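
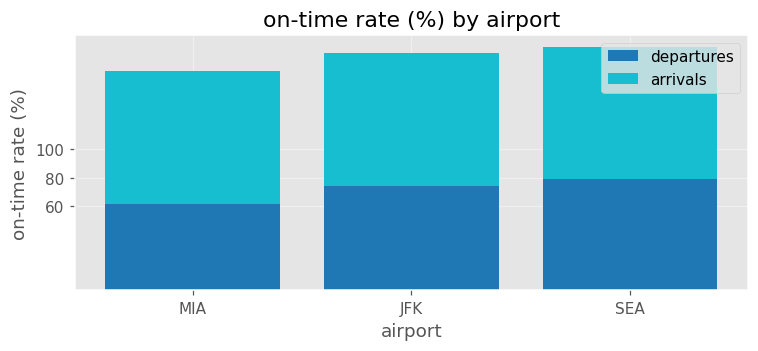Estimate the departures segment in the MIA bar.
≈ 60

departures top ≈ 60, bottom ≈ 0; segment ≈ 60.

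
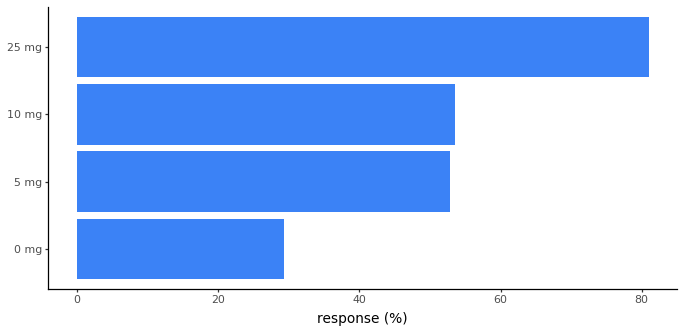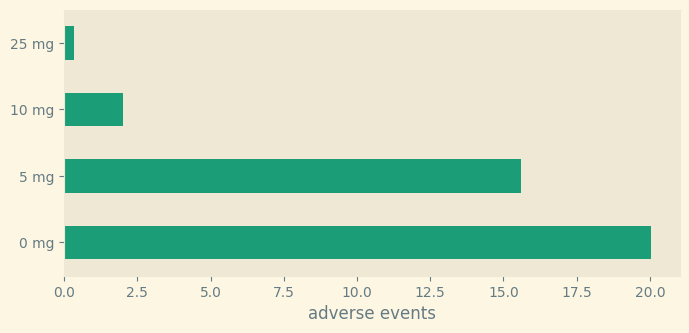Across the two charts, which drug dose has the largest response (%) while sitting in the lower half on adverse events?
Chart 2 median adverse events ≈ 8; below-median drug doses: 10 mg, 25 mg. Among those, 25 mg has the highest response (%) (≈ 80).

25 mg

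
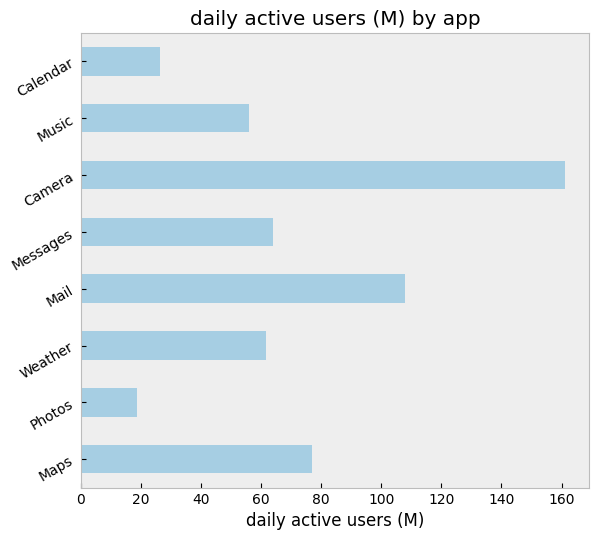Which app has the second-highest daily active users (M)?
Top 3: Camera ≈ 160, Mail ≈ 100, Maps ≈ 80.

Mail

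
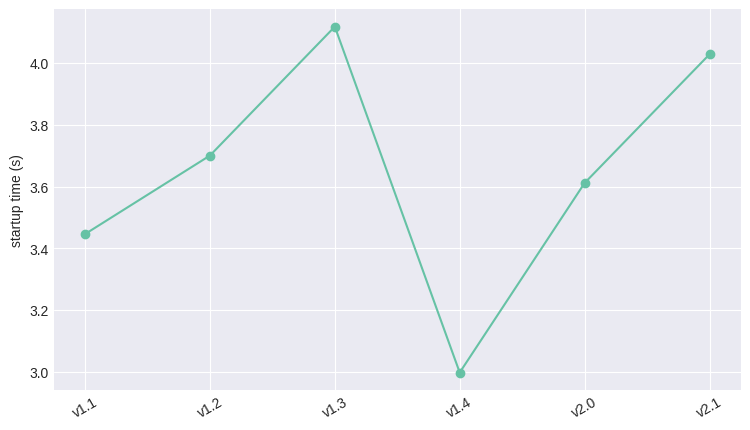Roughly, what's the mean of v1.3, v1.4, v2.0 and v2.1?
≈ 3.68

(4.1 + 3.0 + 3.6 + 4.0) / 4 ≈ 3.68.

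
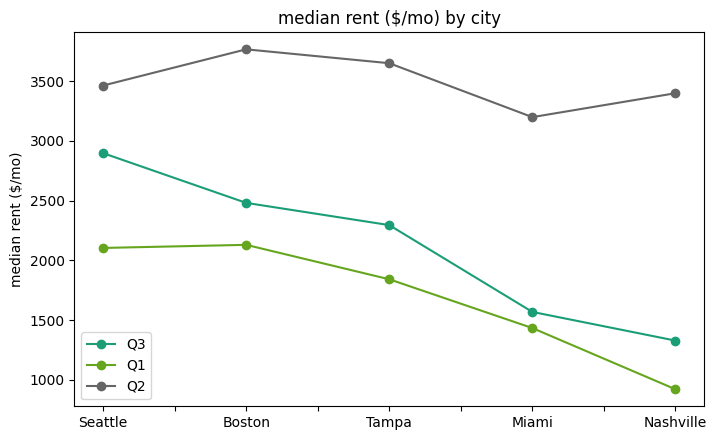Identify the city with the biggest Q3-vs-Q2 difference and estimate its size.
Nashville: Q3 ≈ 1500, Q2 ≈ 3500 → gap ≈ 2000. Next-largest (Miami) is only ≈ 1500.

Nashville, ≈ 2000 $/mo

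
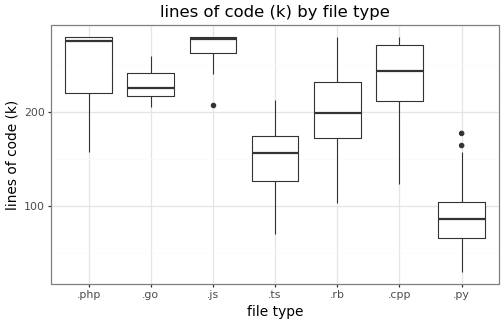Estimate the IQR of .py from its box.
≈ 40

Q3 ≈ 100, Q1 ≈ 60; IQR ≈ 40.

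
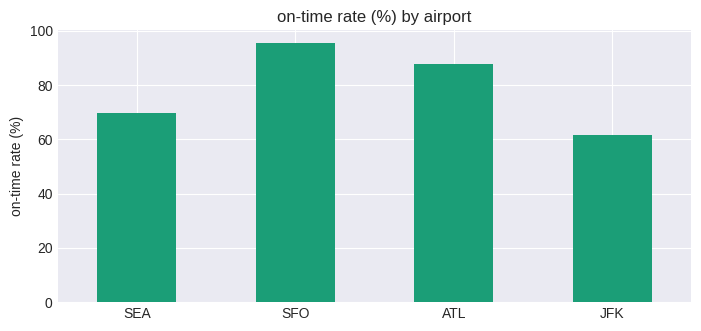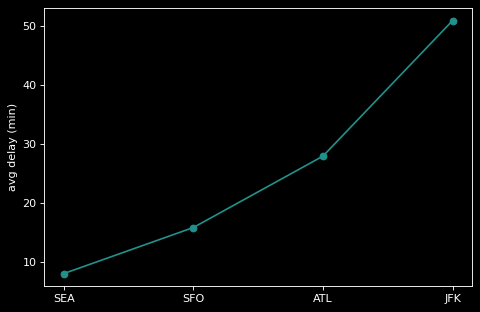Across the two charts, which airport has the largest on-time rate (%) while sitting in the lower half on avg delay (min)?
Chart 2 median avg delay (min) ≈ 20; below-median airports: SEA, SFO. Among those, SFO has the highest on-time rate (%) (≈ 100).

SFO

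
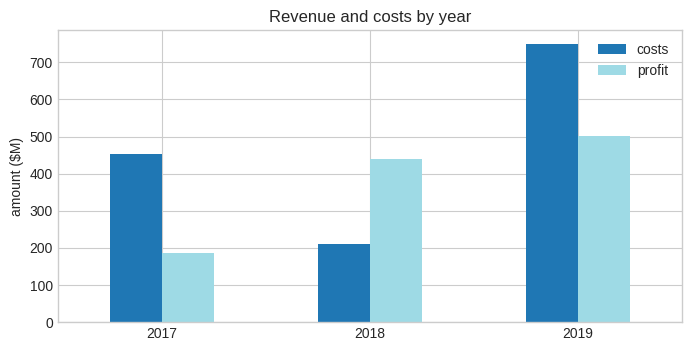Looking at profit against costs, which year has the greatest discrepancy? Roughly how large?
2017, ≈ 300 $M

2017: profit ≈ 200, costs ≈ 500 → gap ≈ 300. Next-largest (2019) is only ≈ 200.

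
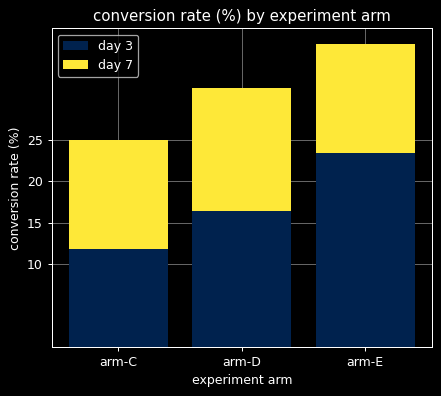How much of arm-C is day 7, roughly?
≈ 15

day 7 top ≈ 25, bottom ≈ 10; segment ≈ 15.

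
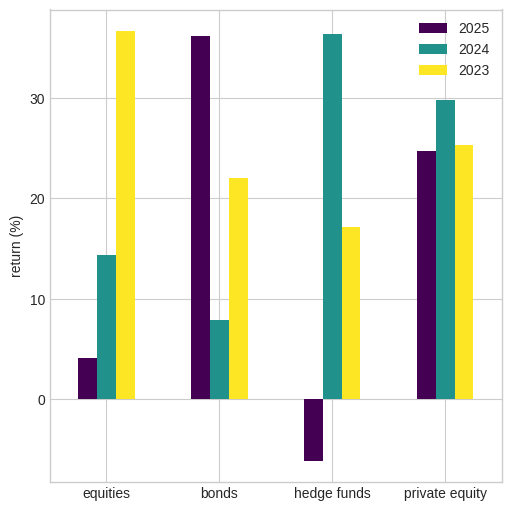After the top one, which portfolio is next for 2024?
private equity

Top 3 for 2024: hedge funds ≈ 35, private equity ≈ 30, equities ≈ 15.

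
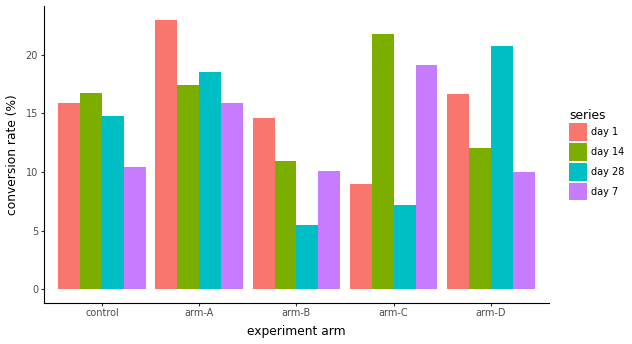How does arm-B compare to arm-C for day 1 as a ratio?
arm-B ≈ 14, arm-C ≈ 8; 14/8 ≈ 1.75.

≈ 1.75×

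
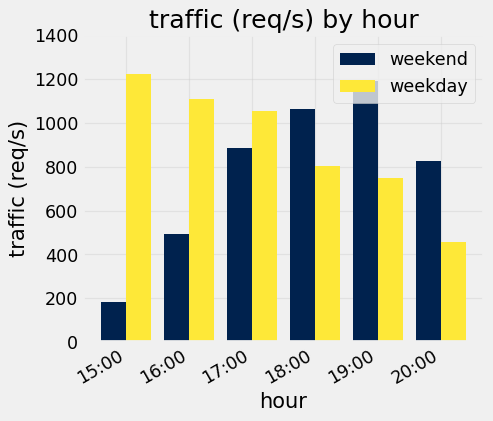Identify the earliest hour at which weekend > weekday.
17:00: weekend ≈ 800 vs weekday ≈ 1000 (not yet); 18:00: weekend ≈ 1000 vs weekday ≈ 800 (first crossover).

18:00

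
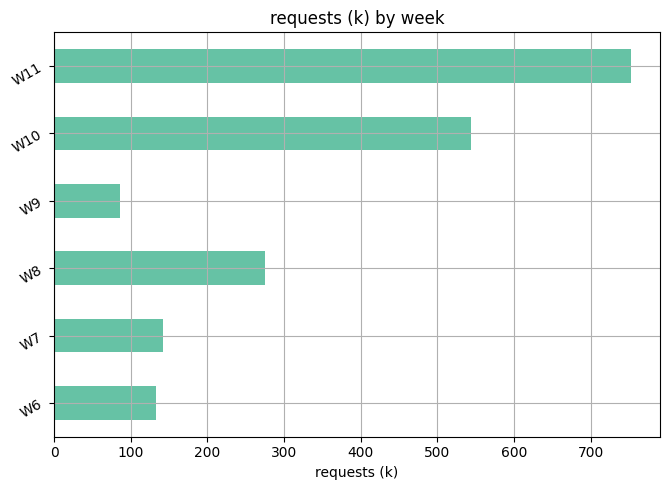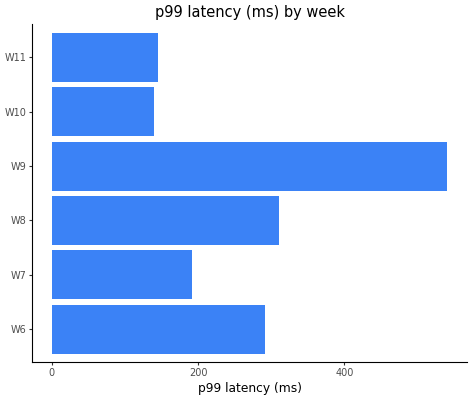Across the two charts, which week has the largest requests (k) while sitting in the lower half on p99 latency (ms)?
Chart 2 median p99 latency (ms) ≈ 250; below-median weeks: W7, W10, W11. Among those, W11 has the highest requests (k) (≈ 800).

W11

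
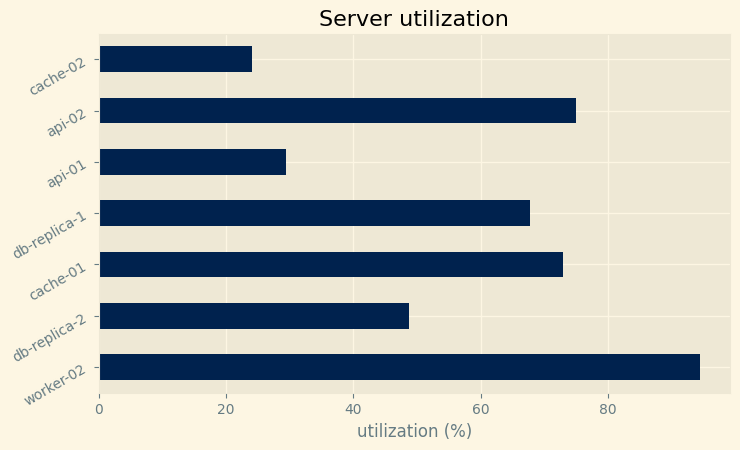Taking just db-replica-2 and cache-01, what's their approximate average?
≈ 60

(50 + 70) / 2 ≈ 60.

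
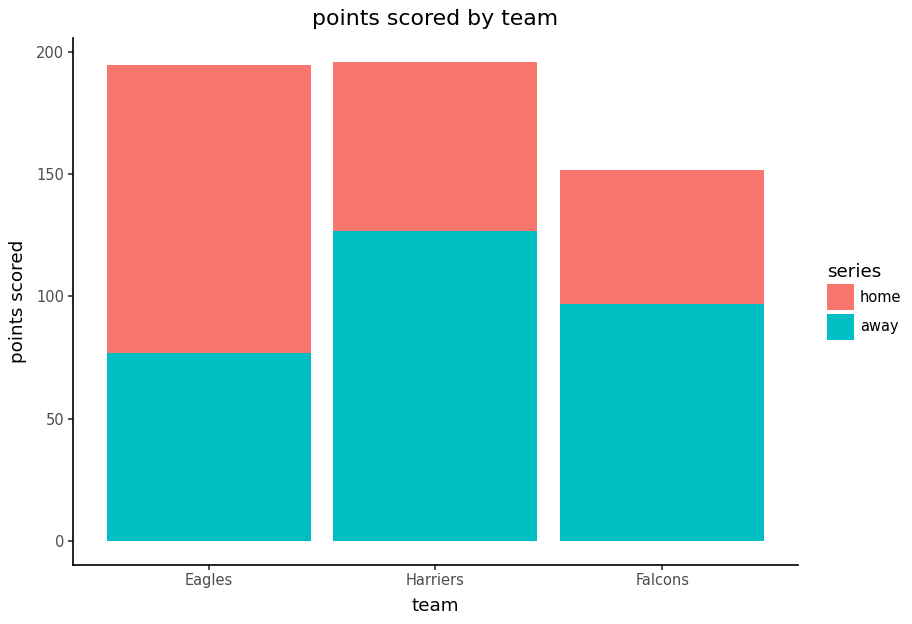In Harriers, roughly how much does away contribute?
≈ 120

away top ≈ 120, bottom ≈ 0; segment ≈ 120.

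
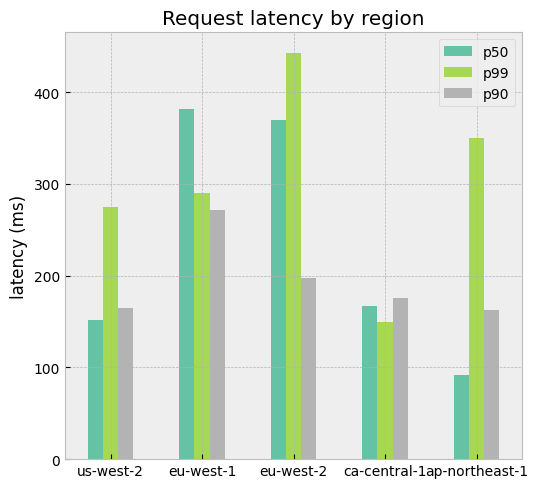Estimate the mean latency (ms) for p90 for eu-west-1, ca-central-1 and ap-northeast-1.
≈ 200

(250 + 200 + 150) / 3 ≈ 200.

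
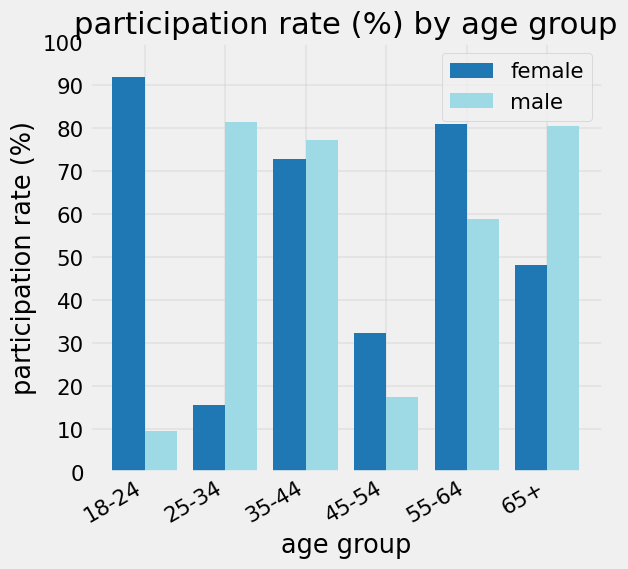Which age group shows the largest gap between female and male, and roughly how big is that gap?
18-24: female ≈ 90, male ≈ 10 → gap ≈ 80. Next-largest (25-34) is only ≈ 60.

18-24, ≈ 80 %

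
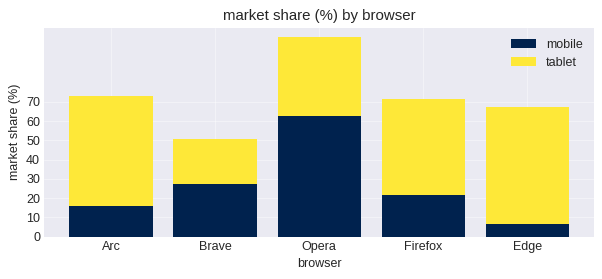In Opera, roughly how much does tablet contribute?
tablet top ≈ 100, bottom ≈ 60; segment ≈ 40.

≈ 40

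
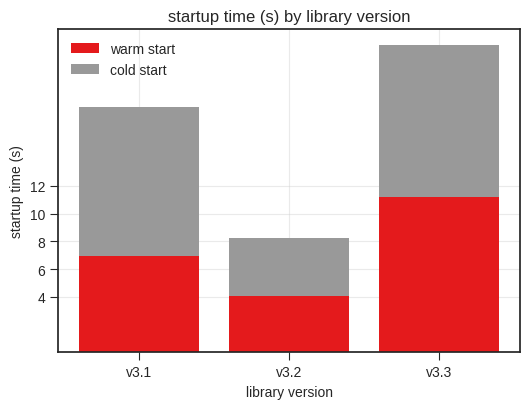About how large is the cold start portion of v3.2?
cold start top ≈ 8, bottom ≈ 4; segment ≈ 4.

≈ 4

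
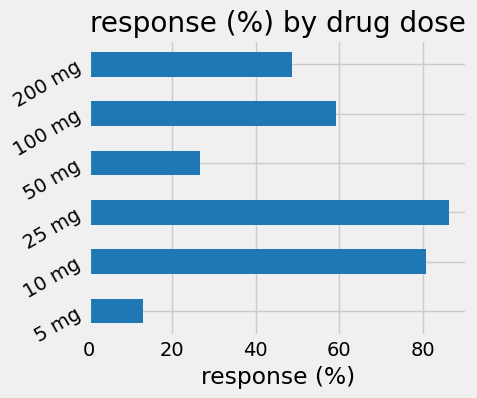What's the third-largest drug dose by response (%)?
Top 4: 25 mg ≈ 90, 10 mg ≈ 80, 100 mg ≈ 60, 200 mg ≈ 50.

100 mg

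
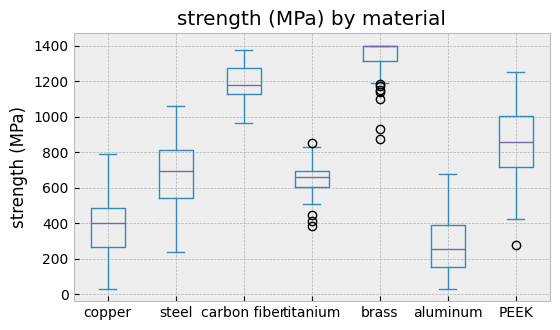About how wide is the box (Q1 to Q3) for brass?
Q3 ≈ 1400, Q1 ≈ 1300; IQR ≈ 100.

≈ 100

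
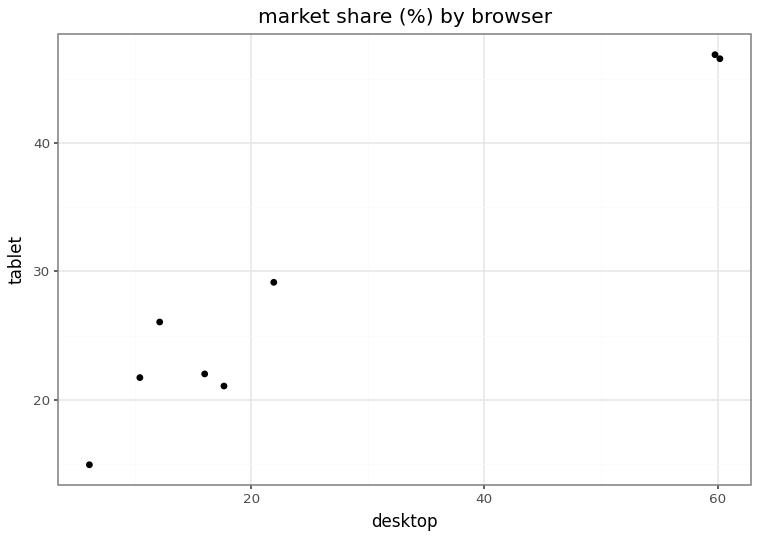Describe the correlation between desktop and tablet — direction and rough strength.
positive, strong

Points are positively correlated; strong (|r| ≈ 1.0).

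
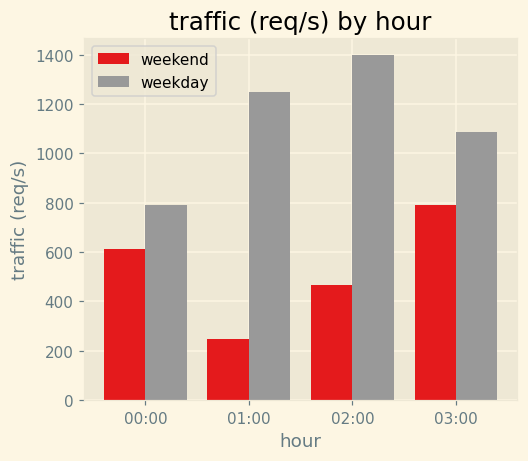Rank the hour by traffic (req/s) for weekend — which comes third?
02:00

Top 4 for weekend: 03:00 ≈ 800, 00:00 ≈ 600, 02:00 ≈ 400, 01:00 ≈ 200.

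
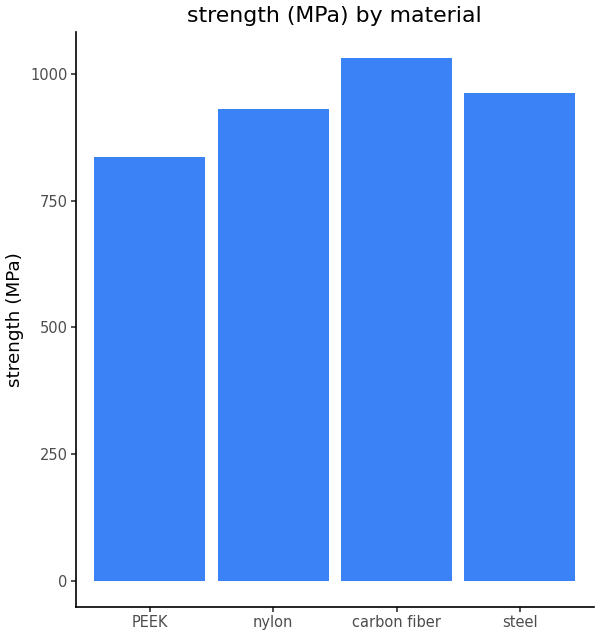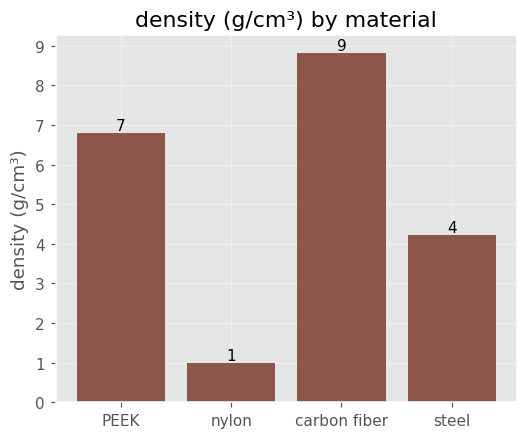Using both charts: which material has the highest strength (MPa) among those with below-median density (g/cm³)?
Chart 2 median density (g/cm³) ≈ 6; below-median materials: nylon, steel. Among those, steel has the highest strength (MPa) (≈ 1000).

steel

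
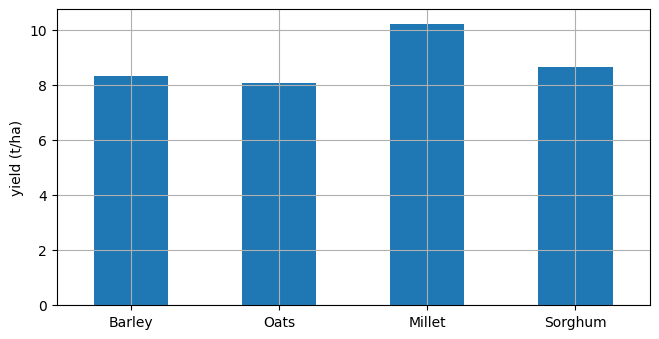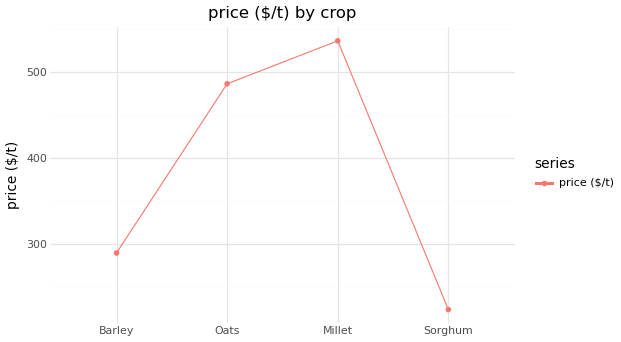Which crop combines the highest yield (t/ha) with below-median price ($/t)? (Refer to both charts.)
Sorghum

Chart 2 median price ($/t) ≈ 400; below-median crops: Barley, Sorghum. Among those, Sorghum has the highest yield (t/ha) (≈ 9).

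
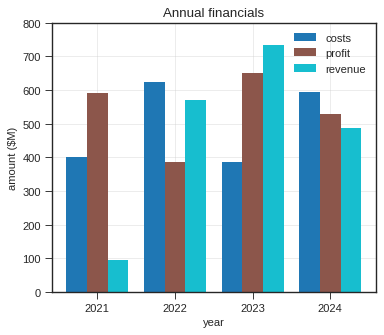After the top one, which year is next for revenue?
Top 3 for revenue: 2023 ≈ 700, 2022 ≈ 600, 2024 ≈ 500.

2022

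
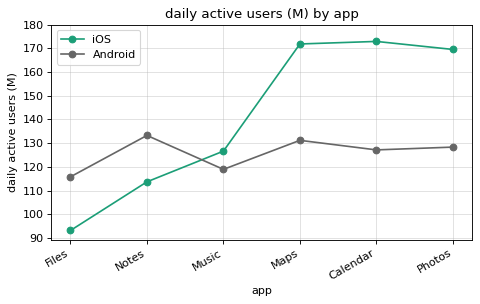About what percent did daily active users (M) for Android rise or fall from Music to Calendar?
≈ +8.3%

Music ≈ 120, Calendar ≈ 130; (130 − 120) / 120 ≈ +8.3%.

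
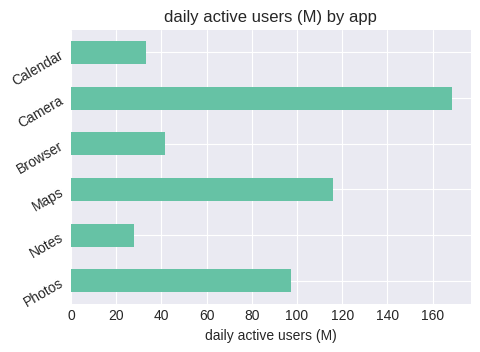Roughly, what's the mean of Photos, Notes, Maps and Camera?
(100 + 20 + 120 + 160) / 4 ≈ 100.

≈ 100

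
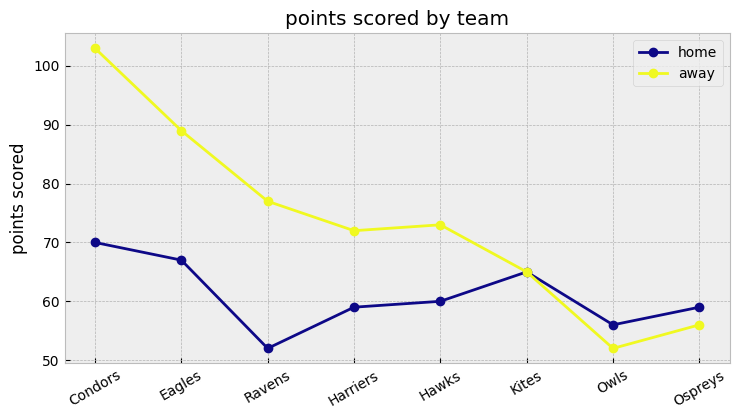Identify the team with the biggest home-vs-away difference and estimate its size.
Condors, ≈ 35

Condors: home ≈ 70, away ≈ 105 → gap ≈ 35. Next-largest (Ravens) is only ≈ 25.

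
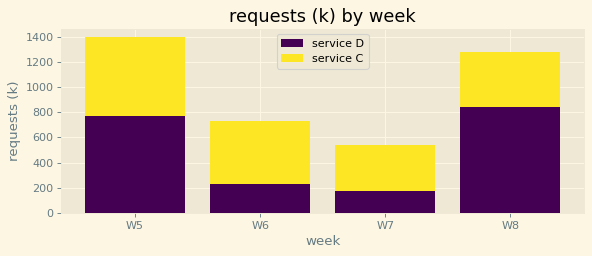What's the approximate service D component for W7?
≈ 200

service D top ≈ 200, bottom ≈ 0; segment ≈ 200.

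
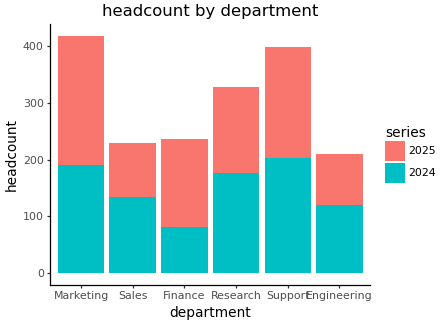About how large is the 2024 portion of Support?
2024 top ≈ 200, bottom ≈ 0; segment ≈ 200.

≈ 200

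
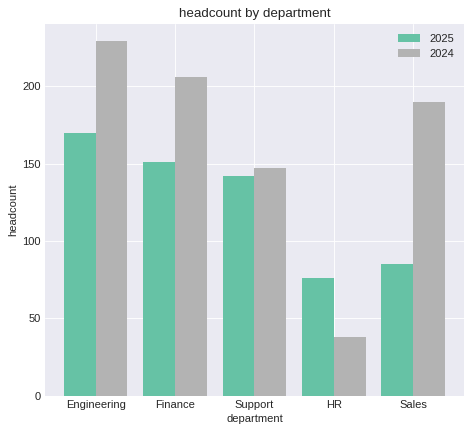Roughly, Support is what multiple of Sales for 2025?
Support ≈ 140, Sales ≈ 80; 140/80 ≈ 1.75.

≈ 1.75×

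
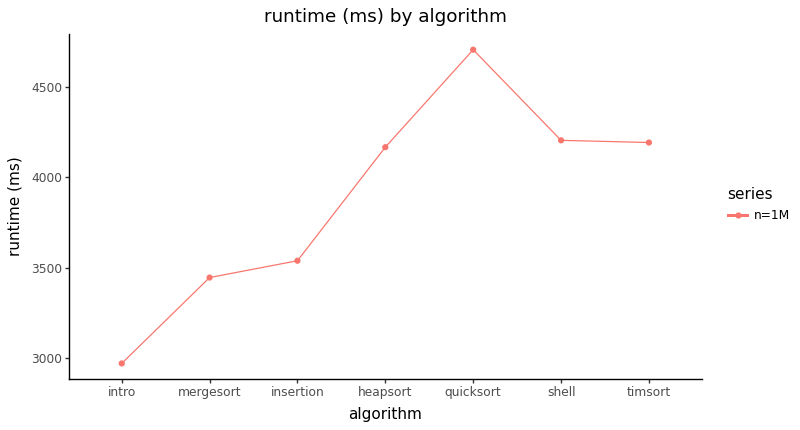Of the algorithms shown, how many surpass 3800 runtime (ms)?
4

Above 3800: heapsort, quicksort, shell, timsort.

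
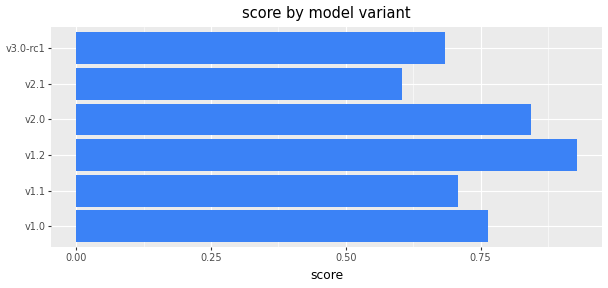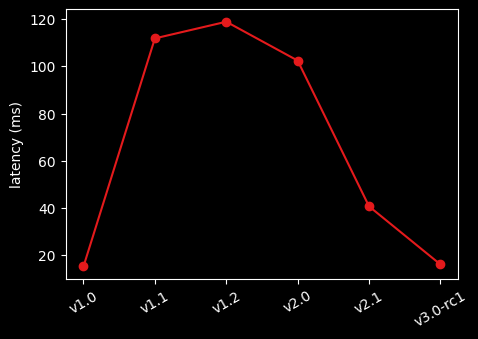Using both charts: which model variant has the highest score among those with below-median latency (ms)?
v1.0

Chart 2 median latency (ms) ≈ 80; below-median model variants: v1.0, v2.1, v3.0-rc1. Among those, v1.0 has the highest score (≈ 0.8).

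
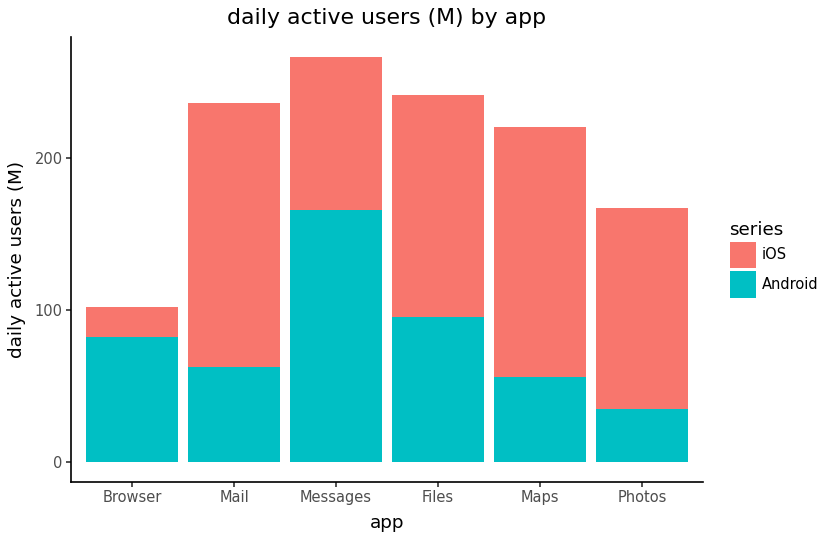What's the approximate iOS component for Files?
iOS top ≈ 250, bottom ≈ 100; segment ≈ 150.

≈ 150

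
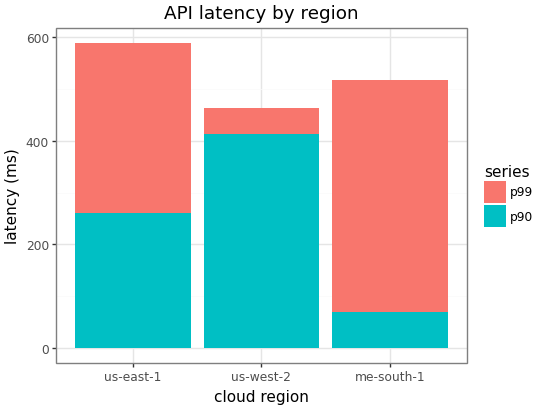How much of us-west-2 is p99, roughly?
p99 top ≈ 450, bottom ≈ 400; segment ≈ 50.

≈ 50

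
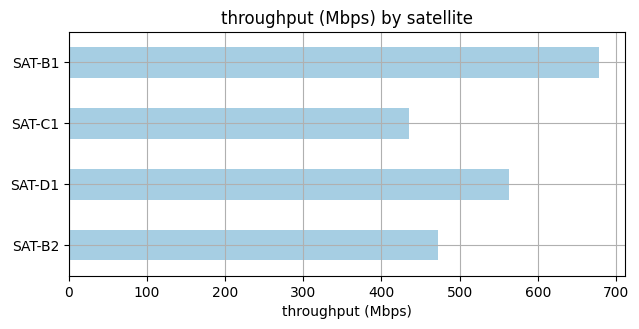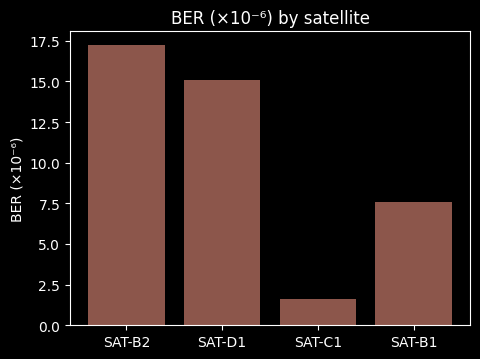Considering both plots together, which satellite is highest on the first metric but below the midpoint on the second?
Chart 2 median BER (×10⁻⁶) ≈ 12; below-median satellites: SAT-C1, SAT-B1. Among those, SAT-B1 has the highest throughput (Mbps) (≈ 700).

SAT-B1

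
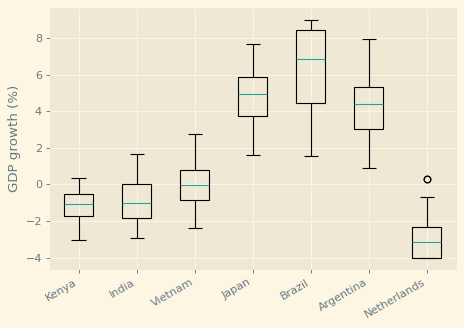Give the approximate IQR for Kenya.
Q3 ≈ -1, Q1 ≈ -2; IQR ≈ 1.

≈ 1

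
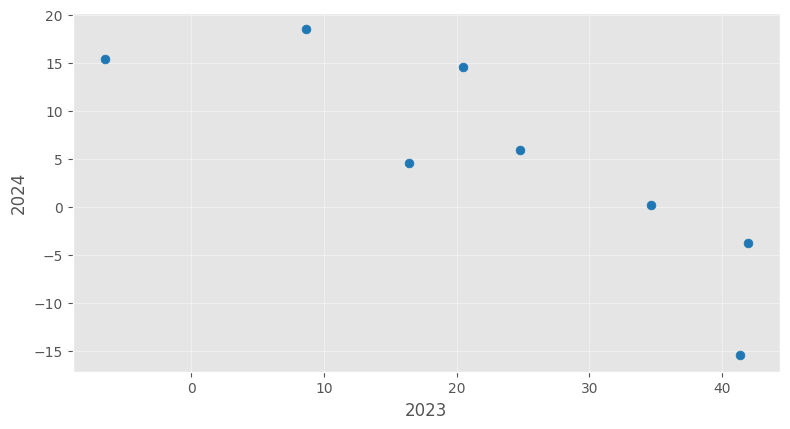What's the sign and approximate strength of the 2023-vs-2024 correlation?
Points are negatively correlated; strong (|r| ≈ 0.8).

negative, strong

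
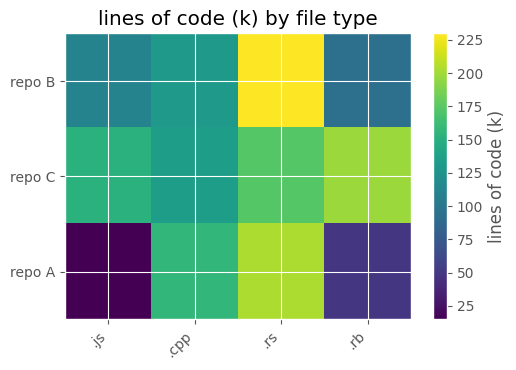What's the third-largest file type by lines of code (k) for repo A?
Top 4 for repo A: .rs ≈ 200, .cpp ≈ 160, .rb ≈ 40, .js ≈ 20.

.rb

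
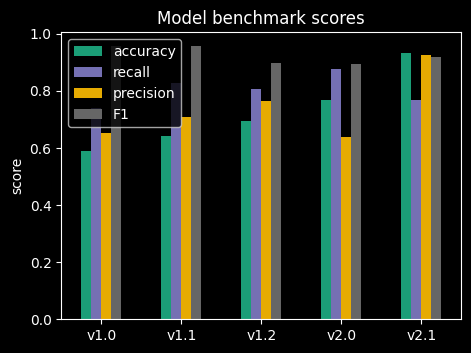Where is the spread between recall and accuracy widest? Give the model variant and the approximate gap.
v1.1: recall ≈ 0.8, accuracy ≈ 0.6 → gap ≈ 0.2. Next-largest (v2.1) is only ≈ 0.1.

v1.1, ≈ 0.2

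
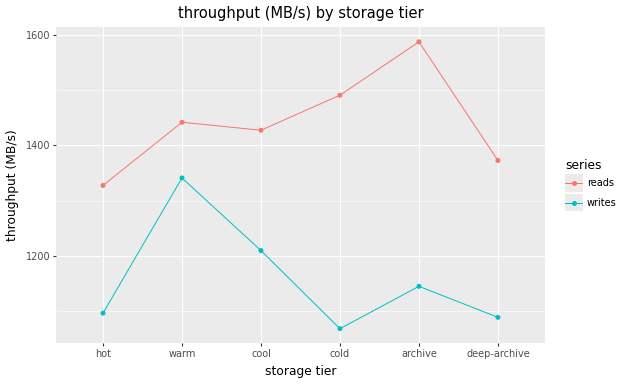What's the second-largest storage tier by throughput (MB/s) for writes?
cool

Top 3 for writes: warm ≈ 1350, cool ≈ 1200, archive ≈ 1150.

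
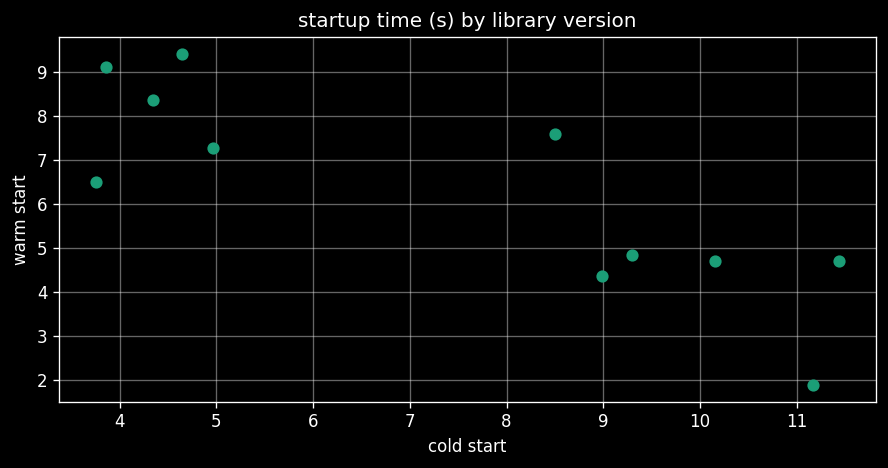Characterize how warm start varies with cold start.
Points are negatively correlated; strong (|r| ≈ 0.8).

negative, strong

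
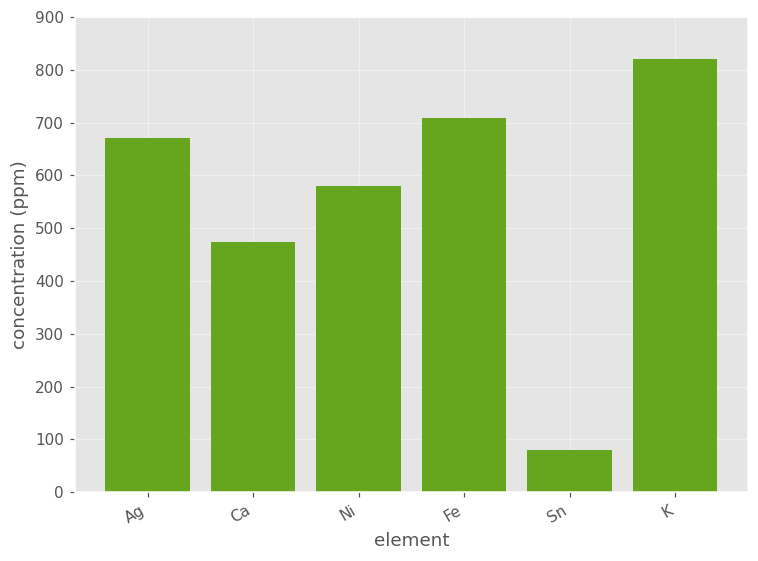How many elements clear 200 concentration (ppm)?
5

Above 200: Ag, Ca, Ni, Fe, K.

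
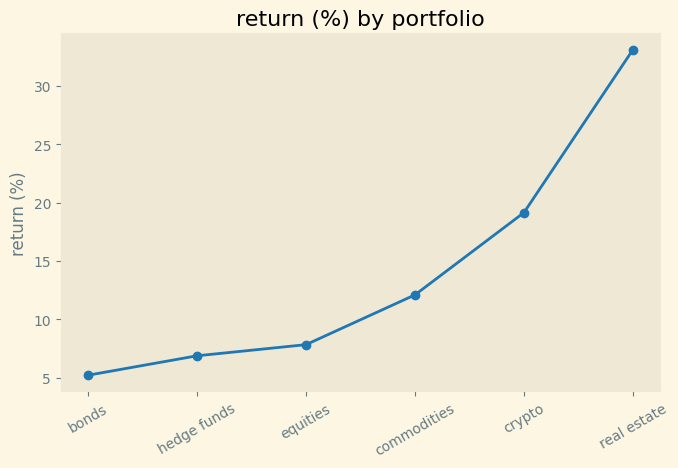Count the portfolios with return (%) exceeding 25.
Above 25: real estate.

1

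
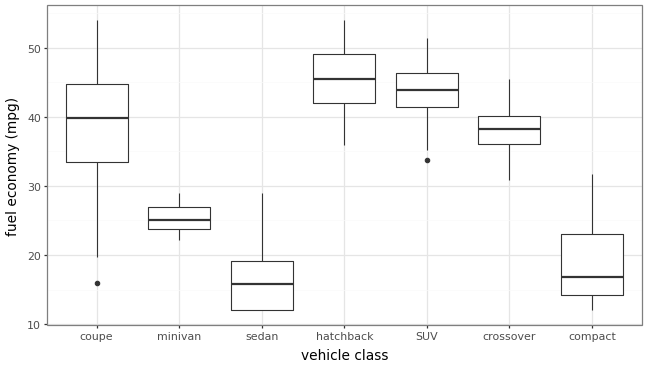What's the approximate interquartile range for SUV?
Q3 ≈ 45, Q1 ≈ 40; IQR ≈ 5.

≈ 5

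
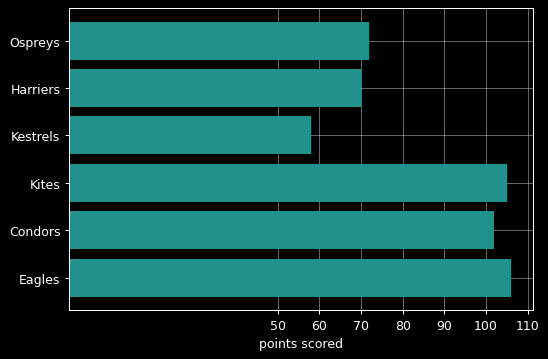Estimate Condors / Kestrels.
≈ 1.67×

Condors ≈ 100, Kestrels ≈ 60; 100/60 ≈ 1.67.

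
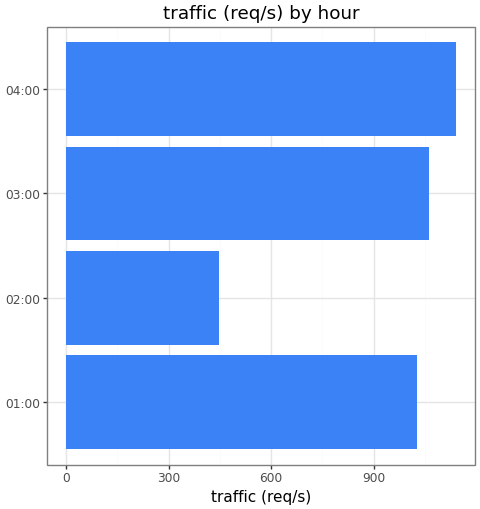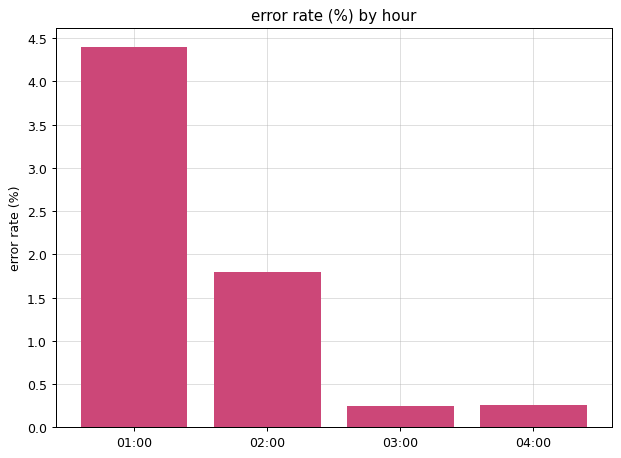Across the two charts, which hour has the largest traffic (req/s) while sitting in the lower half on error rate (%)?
04:00

Chart 2 median error rate (%) ≈ 1; below-median hours: 03:00, 04:00. Among those, 04:00 has the highest traffic (req/s) (≈ 1200).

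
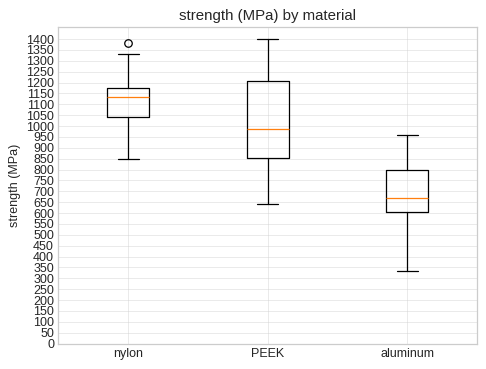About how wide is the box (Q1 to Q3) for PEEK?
Q3 ≈ 1200, Q1 ≈ 850; IQR ≈ 350.

≈ 350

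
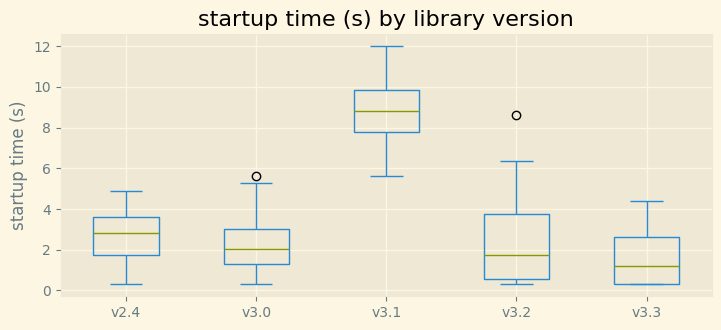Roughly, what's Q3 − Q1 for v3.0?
≈ 2

Q3 ≈ 3, Q1 ≈ 1; IQR ≈ 2.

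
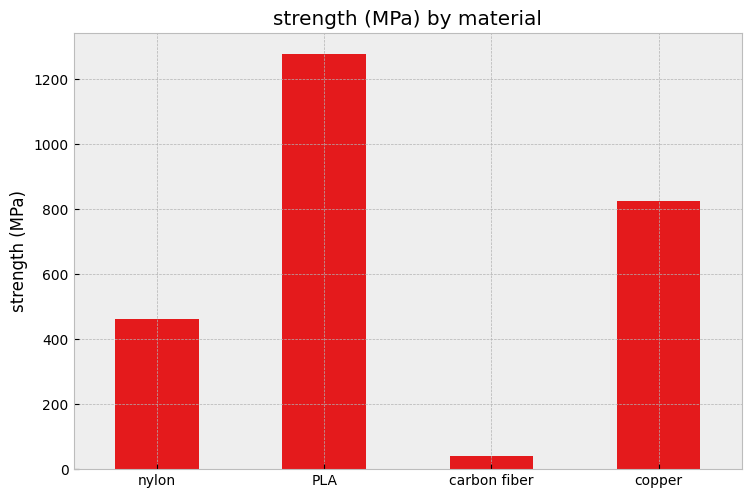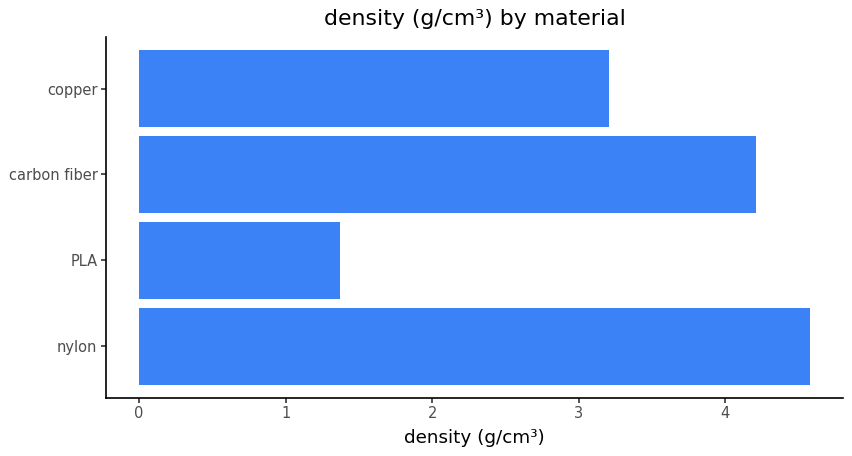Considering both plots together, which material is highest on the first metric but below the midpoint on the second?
PLA

Chart 2 median density (g/cm³) ≈ 3.5; below-median materials: PLA, copper. Among those, PLA has the highest strength (MPa) (≈ 1200).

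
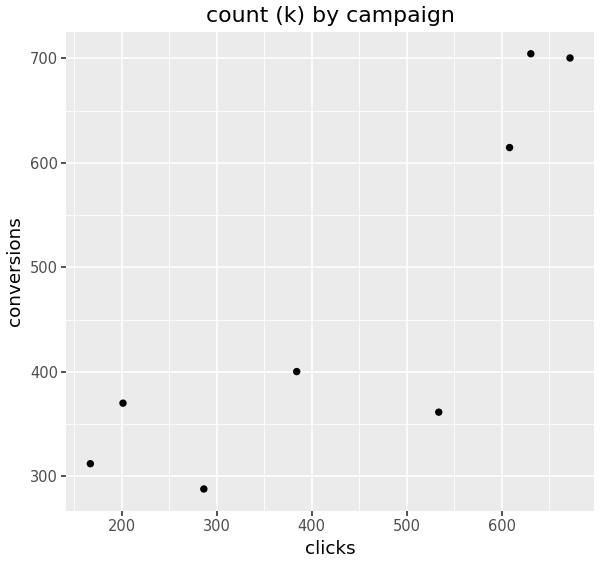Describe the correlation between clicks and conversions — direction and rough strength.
positive, strong

Points are positively correlated; strong (|r| ≈ 0.9).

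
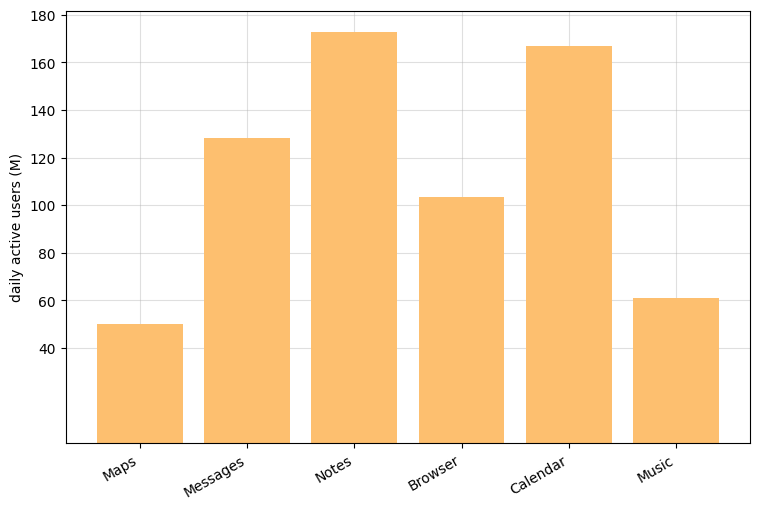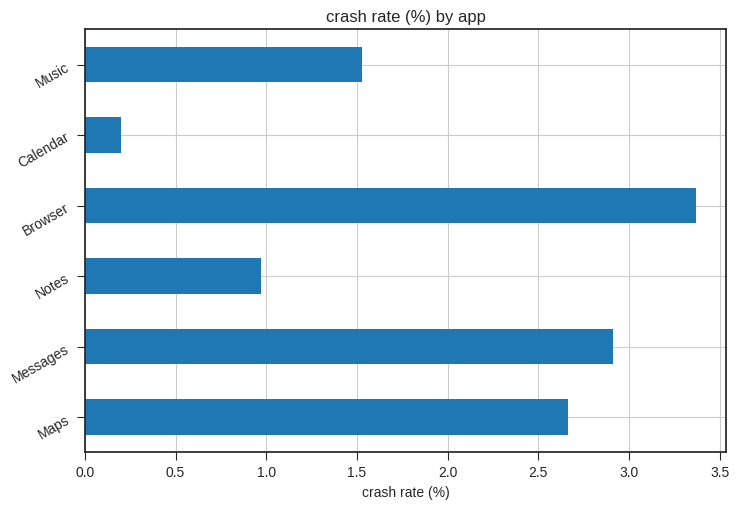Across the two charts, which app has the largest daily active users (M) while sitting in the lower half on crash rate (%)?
Chart 2 median crash rate (%) ≈ 2; below-median apps: Notes, Calendar, Music. Among those, Notes has the highest daily active users (M) (≈ 180).

Notes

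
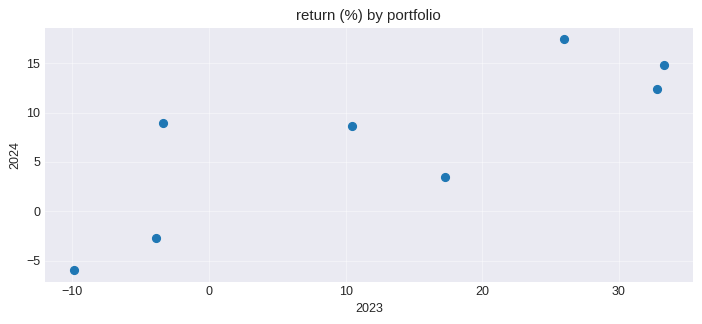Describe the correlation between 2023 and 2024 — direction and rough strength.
positive, strong

Points are positively correlated; strong (|r| ≈ 0.8).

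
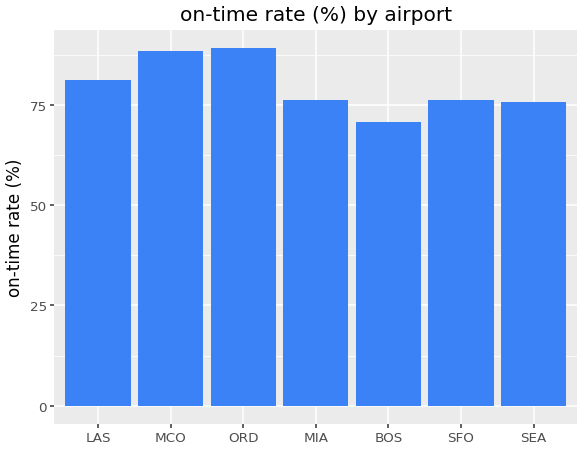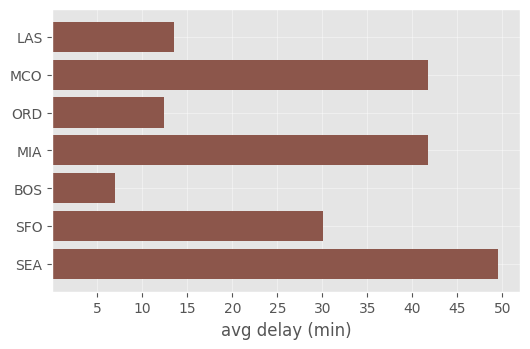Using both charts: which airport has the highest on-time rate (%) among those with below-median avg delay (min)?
Chart 2 median avg delay (min) ≈ 30; below-median airports: LAS, ORD, BOS. Among those, ORD has the highest on-time rate (%) (≈ 90).

ORD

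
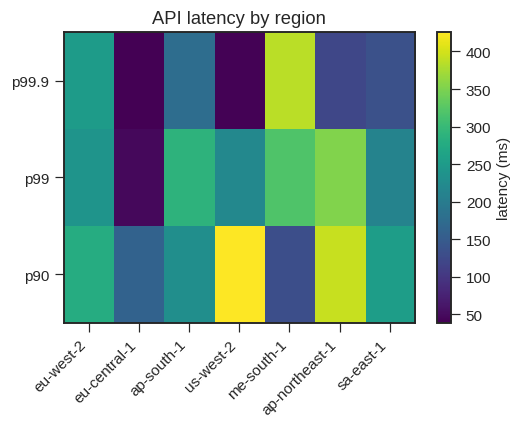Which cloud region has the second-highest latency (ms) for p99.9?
eu-west-2

Top 3 for p99.9: me-south-1 ≈ 400, eu-west-2 ≈ 250, ap-south-1 ≈ 200.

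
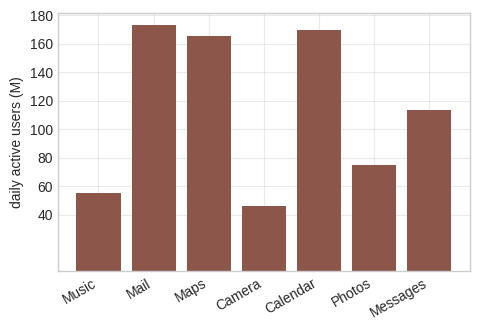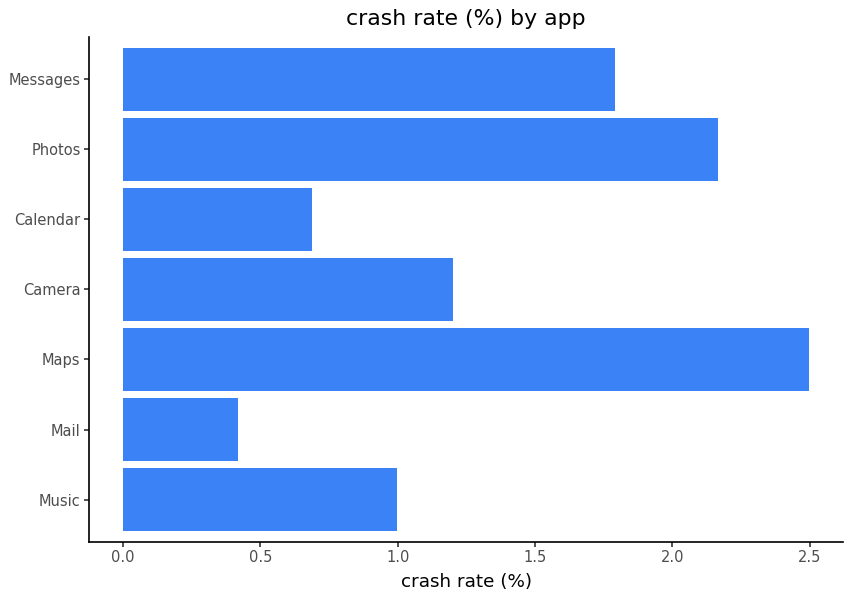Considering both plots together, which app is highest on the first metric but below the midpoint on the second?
Chart 2 median crash rate (%) ≈ 1; below-median apps: Music, Mail, Calendar. Among those, Mail has the highest daily active users (M) (≈ 180).

Mail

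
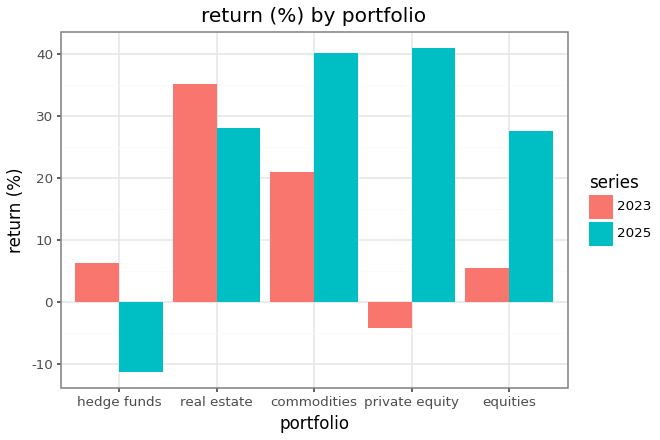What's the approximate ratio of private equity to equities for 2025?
private equity ≈ 40, equities ≈ 30; 40/30 ≈ 1.33.

≈ 1.33×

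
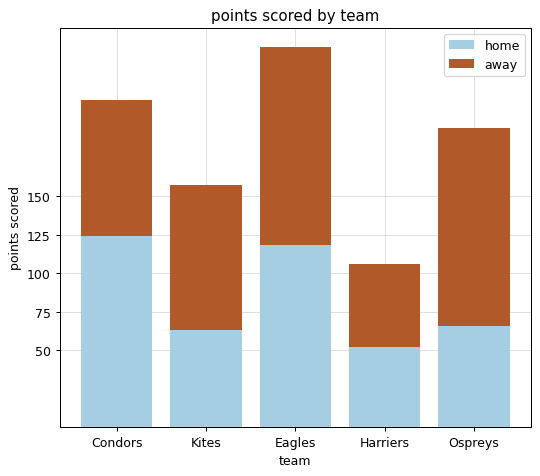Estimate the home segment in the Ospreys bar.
≈ 75

home top ≈ 75, bottom ≈ 0; segment ≈ 75.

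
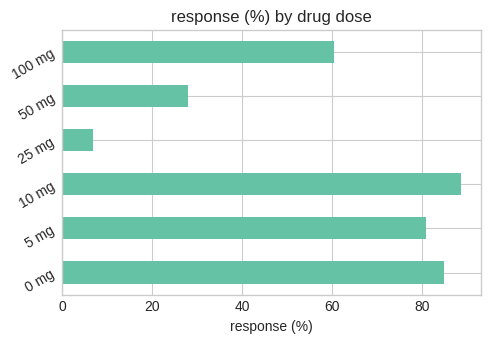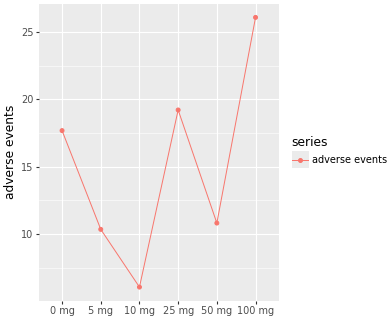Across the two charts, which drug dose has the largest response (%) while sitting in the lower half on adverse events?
10 mg

Chart 2 median adverse events ≈ 15; below-median drug doses: 5 mg, 10 mg, 50 mg. Among those, 10 mg has the highest response (%) (≈ 90).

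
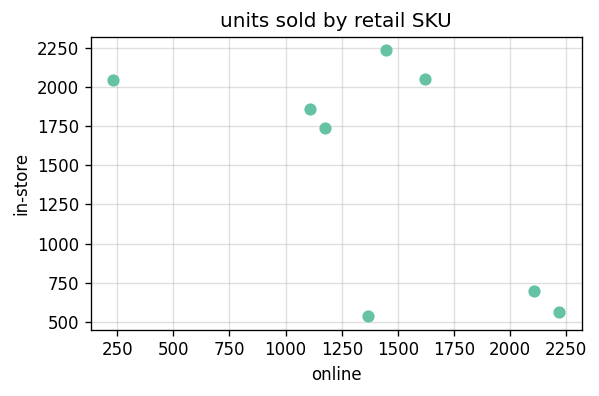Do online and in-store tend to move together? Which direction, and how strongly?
negative, moderate

Points are negatively correlated; moderate (|r| ≈ 0.6).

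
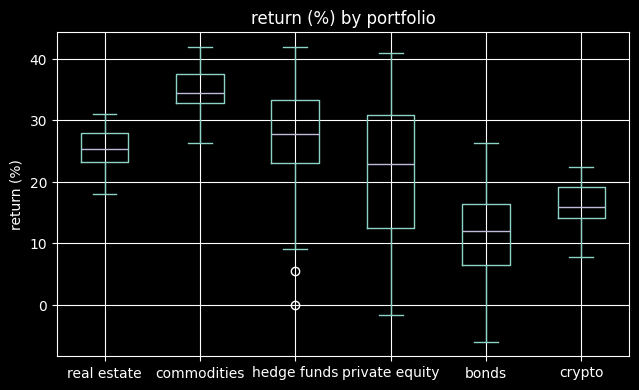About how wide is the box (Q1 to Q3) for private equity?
Q3 ≈ 30, Q1 ≈ 12; IQR ≈ 18.

≈ 18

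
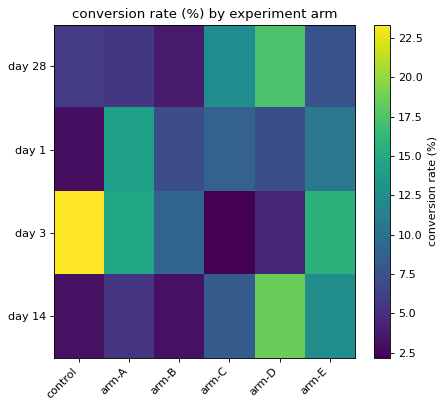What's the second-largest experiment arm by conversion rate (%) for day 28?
Top 3 for day 28: arm-D ≈ 18, arm-C ≈ 12, arm-E ≈ 8.

arm-C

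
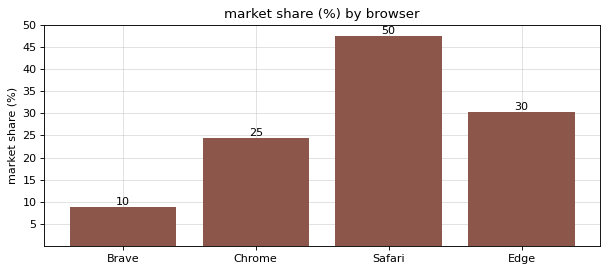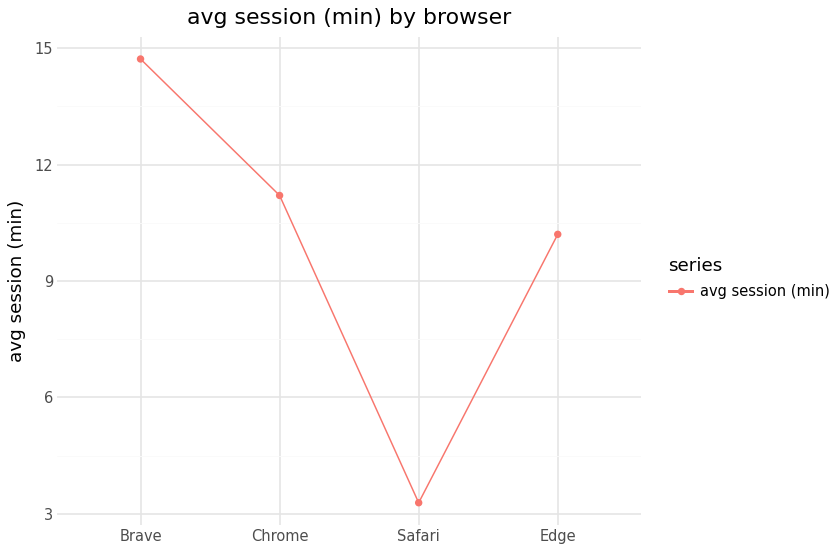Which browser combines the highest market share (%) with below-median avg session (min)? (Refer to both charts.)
Chart 2 median avg session (min) ≈ 10; below-median browsers: Safari, Edge. Among those, Safari has the highest market share (%) (≈ 50).

Safari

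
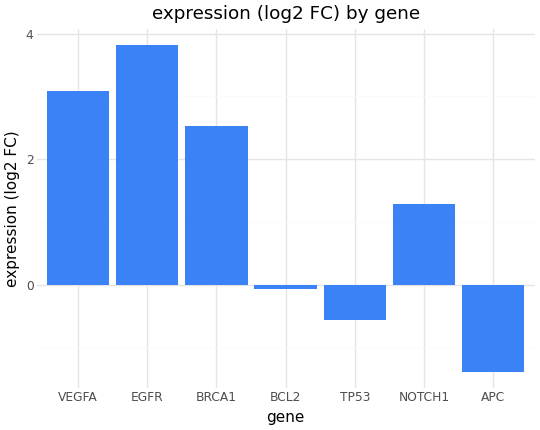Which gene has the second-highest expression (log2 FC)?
Top 3: EGFR ≈ 4.0, VEGFA ≈ 3.0, BRCA1 ≈ 2.5.

VEGFA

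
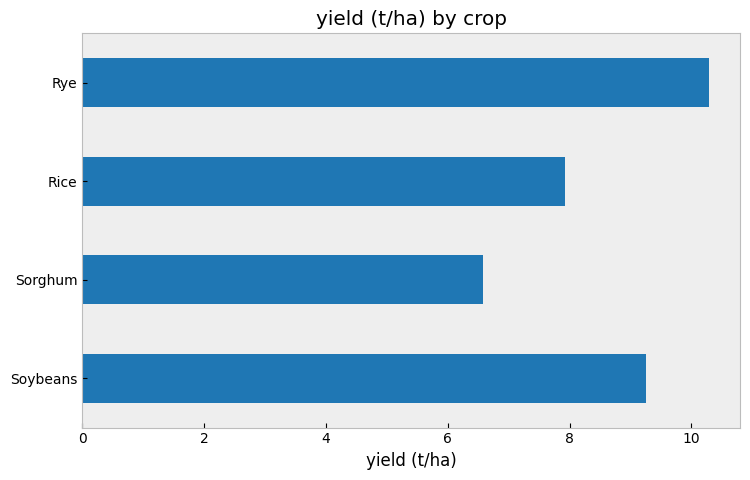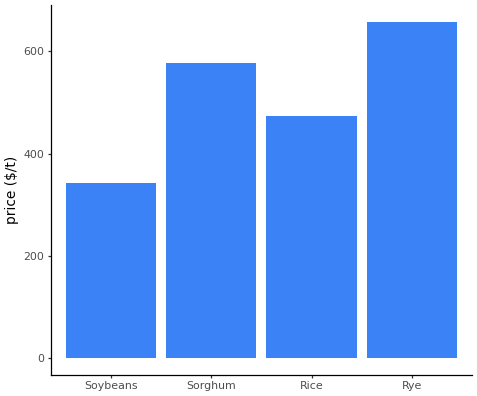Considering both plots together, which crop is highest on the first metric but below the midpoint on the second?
Chart 2 median price ($/t) ≈ 500; below-median crops: Soybeans, Rice. Among those, Soybeans has the highest yield (t/ha) (≈ 9).

Soybeans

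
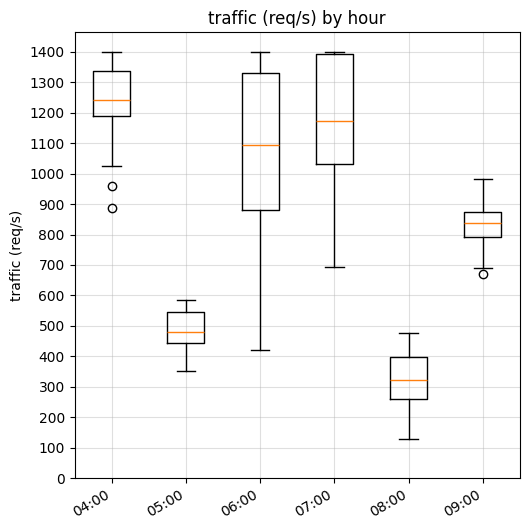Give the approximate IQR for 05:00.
Q3 ≈ 500, Q1 ≈ 400; IQR ≈ 100.

≈ 100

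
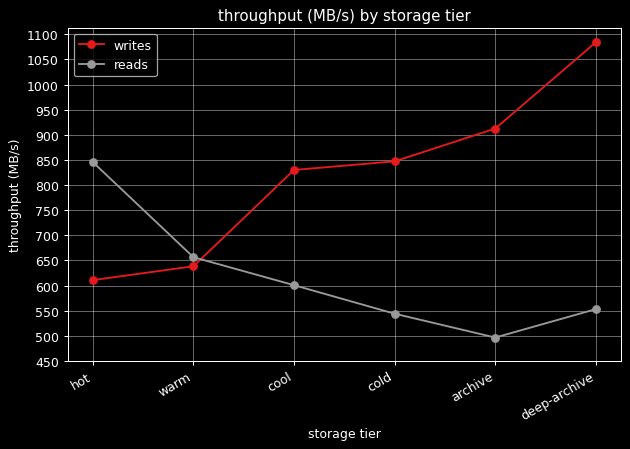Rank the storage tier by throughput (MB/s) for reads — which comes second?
Top 3 for reads: hot ≈ 850, warm ≈ 650, cool ≈ 600.

warm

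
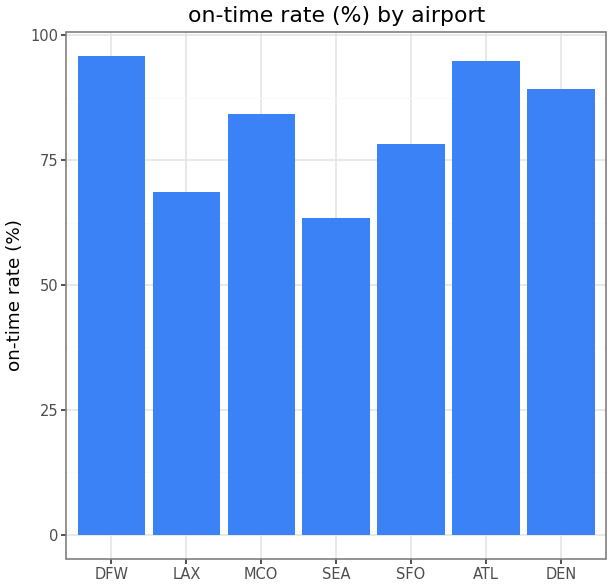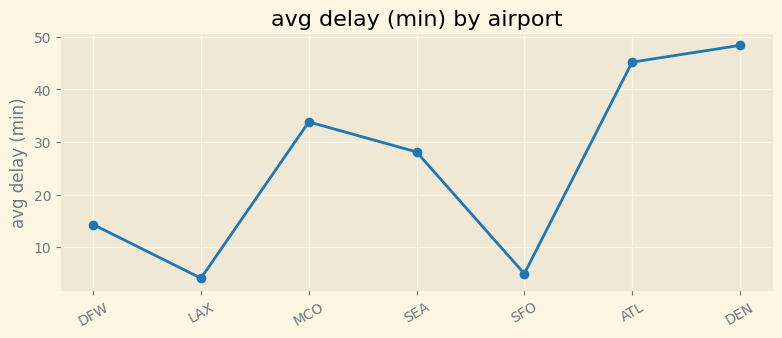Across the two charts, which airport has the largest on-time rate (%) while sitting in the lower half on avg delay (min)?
Chart 2 median avg delay (min) ≈ 30; below-median airports: DFW, LAX, SFO. Among those, DFW has the highest on-time rate (%) (≈ 100).

DFW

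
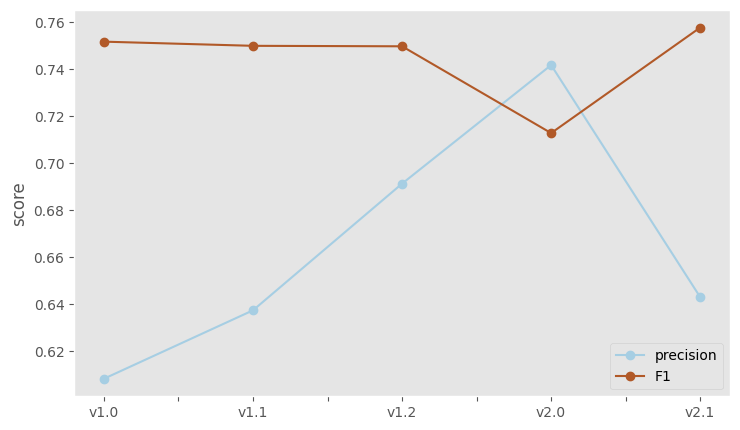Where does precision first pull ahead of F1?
v1.2: precision ≈ 0.70 vs F1 ≈ 0.74 (not yet); v2.0: precision ≈ 0.74 vs F1 ≈ 0.72 (first crossover).

v2.0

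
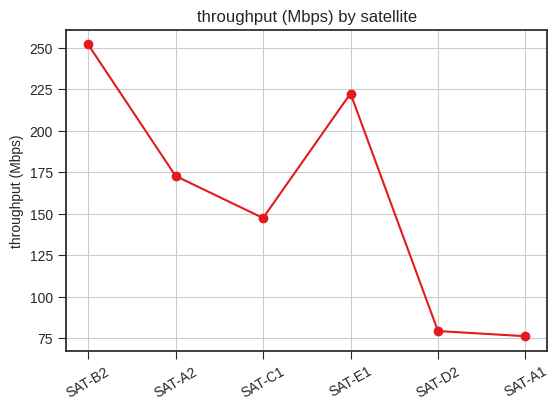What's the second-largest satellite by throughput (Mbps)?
Top 3: SAT-B2 ≈ 260, SAT-E1 ≈ 220, SAT-A2 ≈ 180.

SAT-E1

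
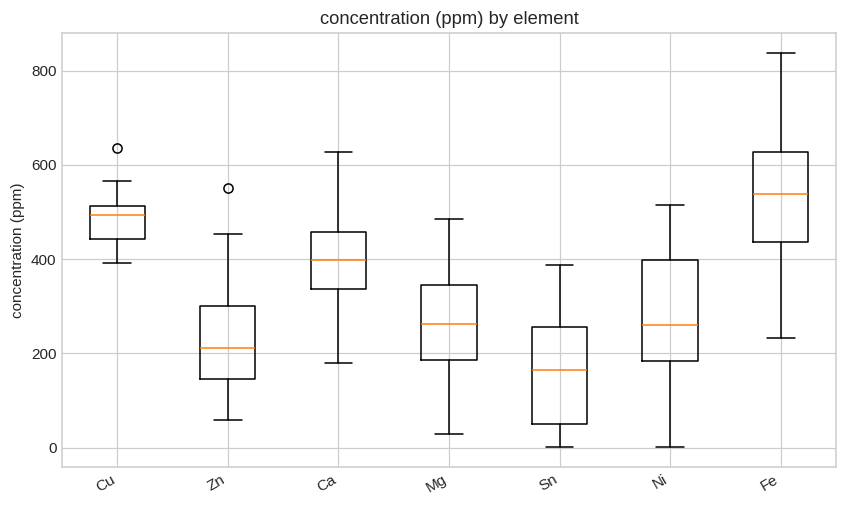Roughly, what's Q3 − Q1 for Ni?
Q3 ≈ 400, Q1 ≈ 200; IQR ≈ 200.

≈ 200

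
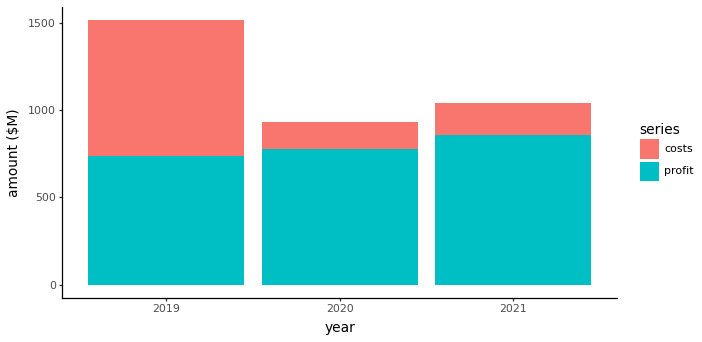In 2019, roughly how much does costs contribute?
costs top ≈ 1600, bottom ≈ 800; segment ≈ 800.

≈ 800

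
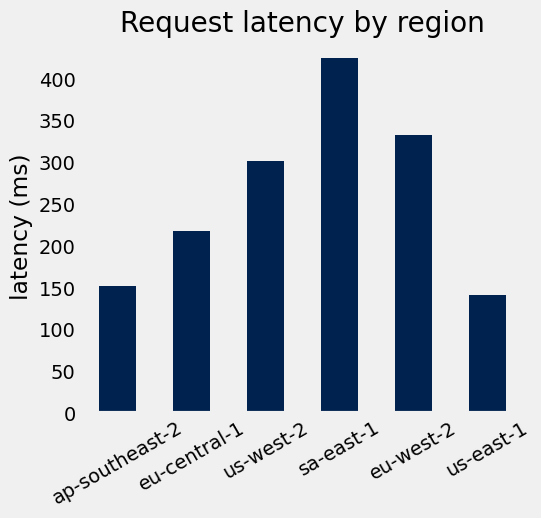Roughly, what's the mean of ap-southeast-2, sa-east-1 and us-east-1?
(150 + 450 + 150) / 3 ≈ 250.

≈ 250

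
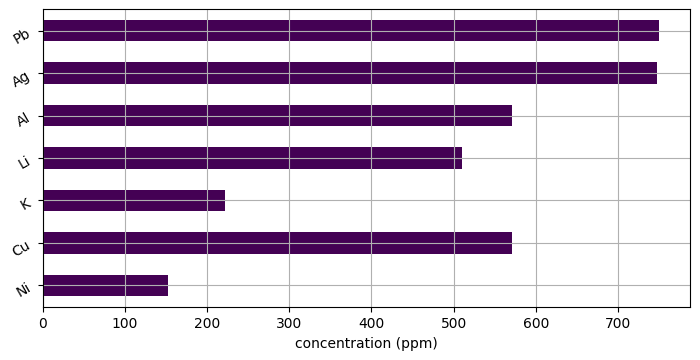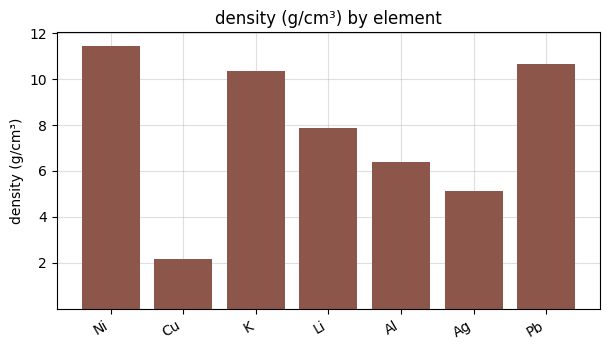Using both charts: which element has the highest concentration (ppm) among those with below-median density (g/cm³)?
Chart 2 median density (g/cm³) ≈ 8; below-median elements: Cu, Al, Ag. Among those, Ag has the highest concentration (ppm) (≈ 700).

Ag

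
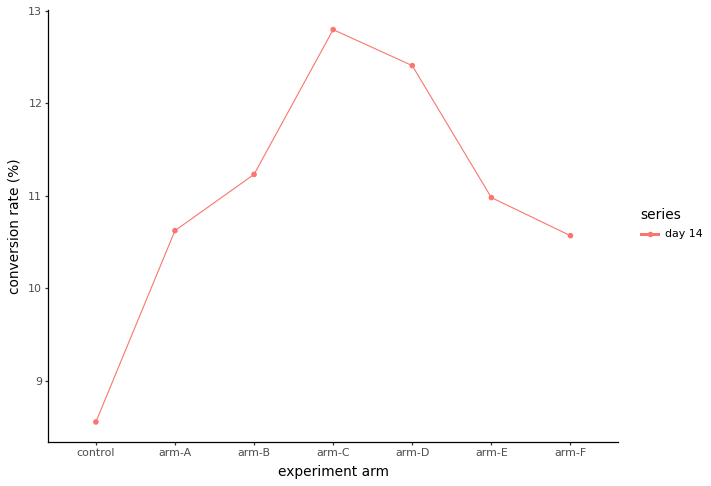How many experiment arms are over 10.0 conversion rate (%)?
Above 10.0: arm-A, arm-B, arm-C, arm-D, arm-E, arm-F.

6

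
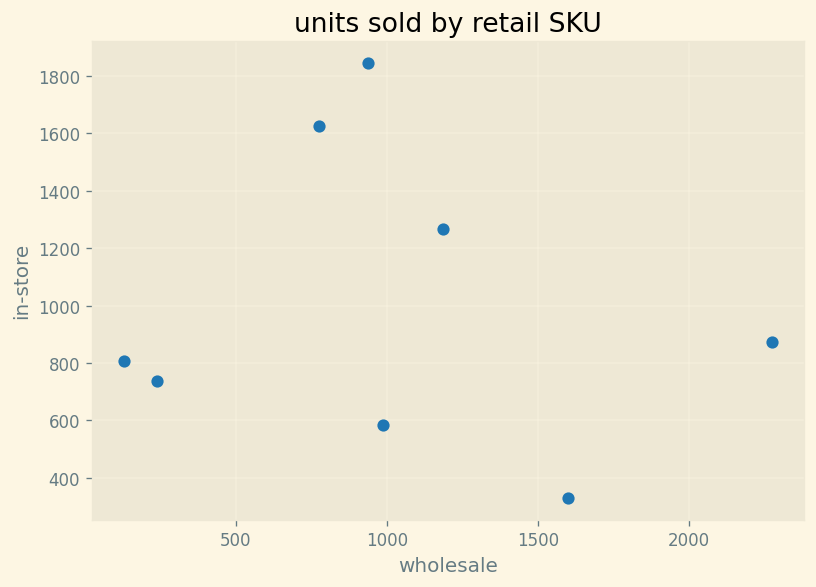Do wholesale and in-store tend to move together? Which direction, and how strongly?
no clear correlation

Points are roughly uncorrelated; weak (|r| ≈ 0.1).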